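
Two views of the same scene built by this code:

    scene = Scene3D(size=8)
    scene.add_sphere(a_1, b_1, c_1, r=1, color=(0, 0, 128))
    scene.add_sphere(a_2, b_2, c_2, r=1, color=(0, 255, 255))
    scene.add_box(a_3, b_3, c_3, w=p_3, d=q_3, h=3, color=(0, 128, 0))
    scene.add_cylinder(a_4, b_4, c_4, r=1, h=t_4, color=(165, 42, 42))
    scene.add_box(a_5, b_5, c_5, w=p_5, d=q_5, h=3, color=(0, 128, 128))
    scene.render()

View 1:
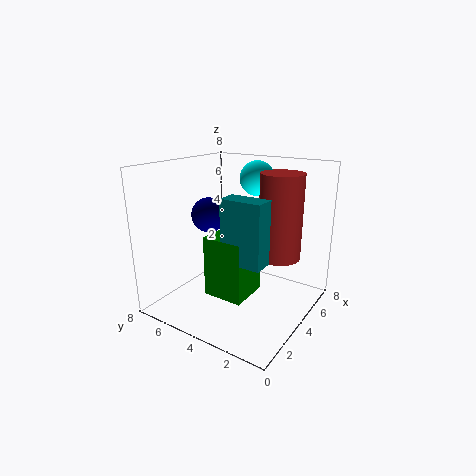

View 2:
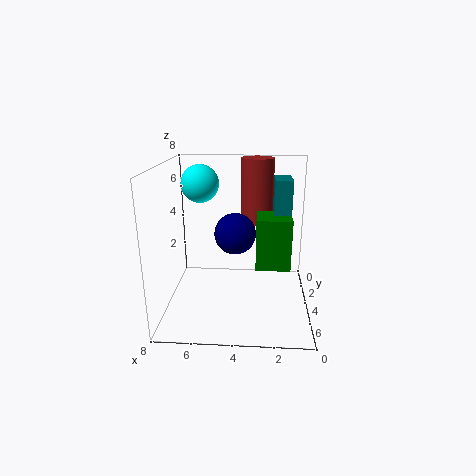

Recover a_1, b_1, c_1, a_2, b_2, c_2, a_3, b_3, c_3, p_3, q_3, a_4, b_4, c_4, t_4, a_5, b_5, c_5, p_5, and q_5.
a_1 = 4
b_1 = 6
c_1 = 5
a_2 = 6
b_2 = 4
c_2 = 7
a_3 = 1
b_3 = 2
c_3 = 2
p_3 = 2
q_3 = 2
a_4 = 3
b_4 = 1
c_4 = 4
t_4 = 4
a_5 = 1
b_5 = 1
c_5 = 4
p_5 = 1
q_5 = 2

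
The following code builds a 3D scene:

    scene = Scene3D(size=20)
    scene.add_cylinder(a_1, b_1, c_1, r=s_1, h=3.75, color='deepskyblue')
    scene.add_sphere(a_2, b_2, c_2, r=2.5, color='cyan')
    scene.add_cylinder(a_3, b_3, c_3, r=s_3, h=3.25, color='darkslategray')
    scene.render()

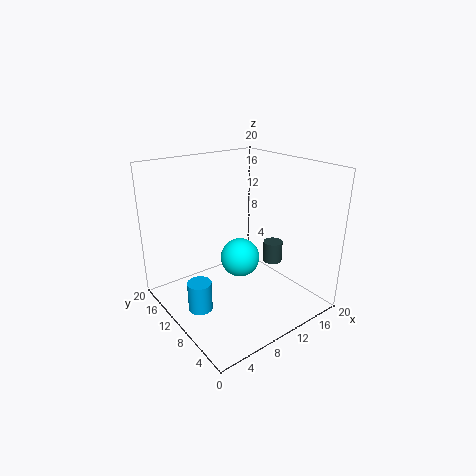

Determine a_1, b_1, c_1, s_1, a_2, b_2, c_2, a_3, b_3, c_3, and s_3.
a_1 = 2
b_1 = 7.25
c_1 = 3.5
s_1 = 1.5
a_2 = 8.25
b_2 = 7.25
c_2 = 8.75
a_3 = 17.5
b_3 = 10.75
c_3 = 3.75
s_3 = 1.5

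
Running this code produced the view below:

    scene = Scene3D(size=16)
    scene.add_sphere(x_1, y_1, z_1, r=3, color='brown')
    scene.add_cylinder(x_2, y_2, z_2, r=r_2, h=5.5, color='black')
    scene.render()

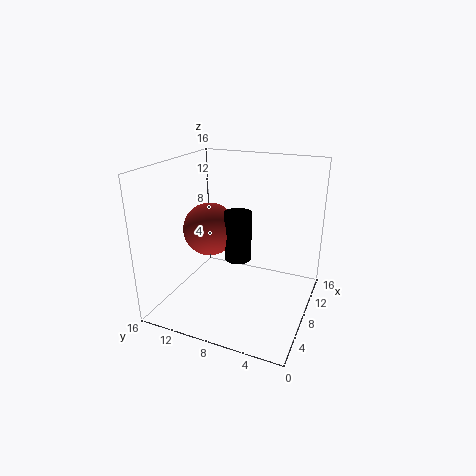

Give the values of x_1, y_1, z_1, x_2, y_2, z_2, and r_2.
x_1 = 8; y_1 = 11.5; z_1 = 8.5; x_2 = 8; y_2 = 8; z_2 = 5.5; r_2 = 1.5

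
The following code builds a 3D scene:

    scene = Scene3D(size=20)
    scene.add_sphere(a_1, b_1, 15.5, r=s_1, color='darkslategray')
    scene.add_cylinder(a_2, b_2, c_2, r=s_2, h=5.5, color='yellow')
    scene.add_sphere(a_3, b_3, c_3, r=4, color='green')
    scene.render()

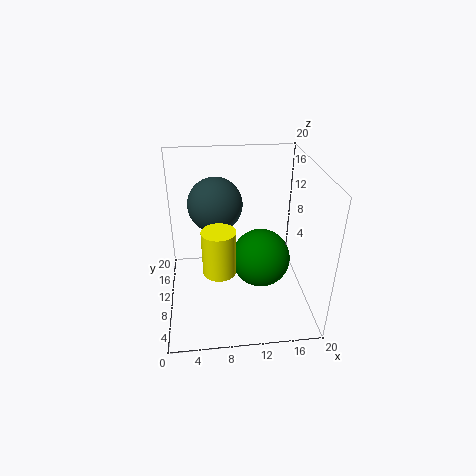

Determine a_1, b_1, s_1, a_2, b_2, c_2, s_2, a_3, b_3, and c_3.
a_1 = 7, b_1 = 9.5, s_1 = 3.5, a_2 = 7, b_2 = 3.5, c_2 = 9.5, s_2 = 2, a_3 = 13, b_3 = 8.5, c_3 = 7.5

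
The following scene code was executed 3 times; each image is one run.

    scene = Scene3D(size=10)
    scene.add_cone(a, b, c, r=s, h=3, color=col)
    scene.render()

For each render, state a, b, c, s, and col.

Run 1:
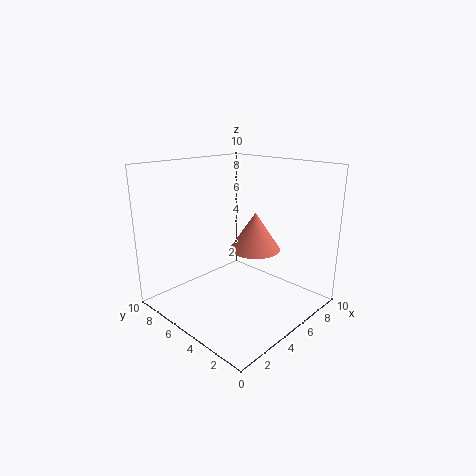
a = 8
b = 6
c = 3
s = 2
col = 'salmon'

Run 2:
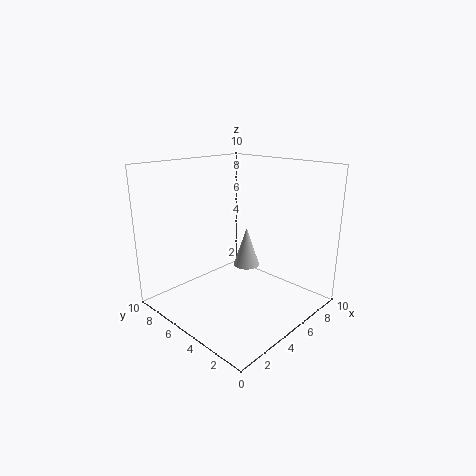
a = 7
b = 6
c = 2
s = 1
col = 'lightgray'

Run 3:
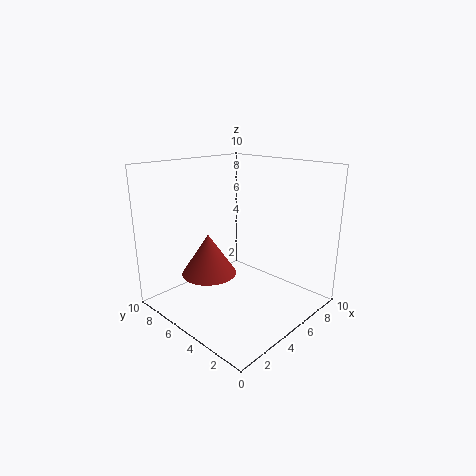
a = 4
b = 7
c = 2
s = 2
col = 'brown'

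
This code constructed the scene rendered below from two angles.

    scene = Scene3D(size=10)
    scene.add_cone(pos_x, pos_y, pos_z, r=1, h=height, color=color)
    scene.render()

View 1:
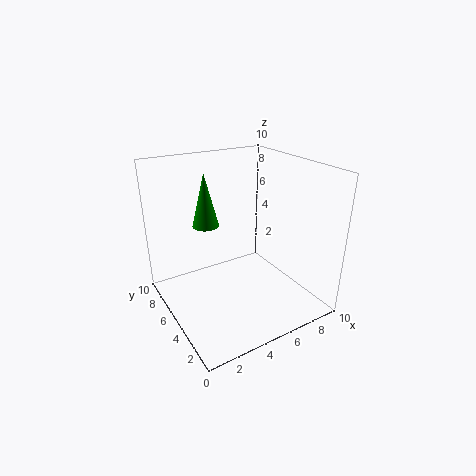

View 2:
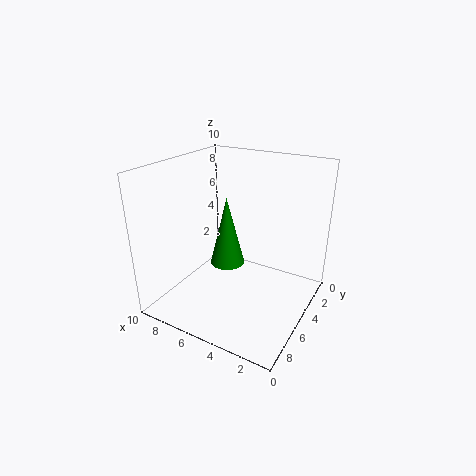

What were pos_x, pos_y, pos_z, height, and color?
pos_x = 4, pos_y = 8, pos_z = 5, height = 4, color = 'green'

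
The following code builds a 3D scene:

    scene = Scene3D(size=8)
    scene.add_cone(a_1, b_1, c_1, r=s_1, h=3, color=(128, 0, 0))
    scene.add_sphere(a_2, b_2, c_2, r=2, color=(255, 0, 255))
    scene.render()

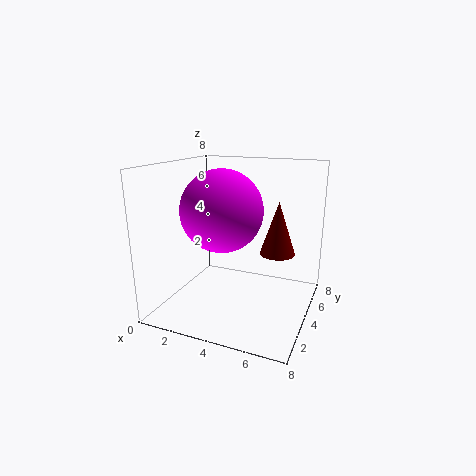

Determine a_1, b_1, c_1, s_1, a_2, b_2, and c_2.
a_1 = 6
b_1 = 5
c_1 = 3
s_1 = 1
a_2 = 4
b_2 = 2
c_2 = 6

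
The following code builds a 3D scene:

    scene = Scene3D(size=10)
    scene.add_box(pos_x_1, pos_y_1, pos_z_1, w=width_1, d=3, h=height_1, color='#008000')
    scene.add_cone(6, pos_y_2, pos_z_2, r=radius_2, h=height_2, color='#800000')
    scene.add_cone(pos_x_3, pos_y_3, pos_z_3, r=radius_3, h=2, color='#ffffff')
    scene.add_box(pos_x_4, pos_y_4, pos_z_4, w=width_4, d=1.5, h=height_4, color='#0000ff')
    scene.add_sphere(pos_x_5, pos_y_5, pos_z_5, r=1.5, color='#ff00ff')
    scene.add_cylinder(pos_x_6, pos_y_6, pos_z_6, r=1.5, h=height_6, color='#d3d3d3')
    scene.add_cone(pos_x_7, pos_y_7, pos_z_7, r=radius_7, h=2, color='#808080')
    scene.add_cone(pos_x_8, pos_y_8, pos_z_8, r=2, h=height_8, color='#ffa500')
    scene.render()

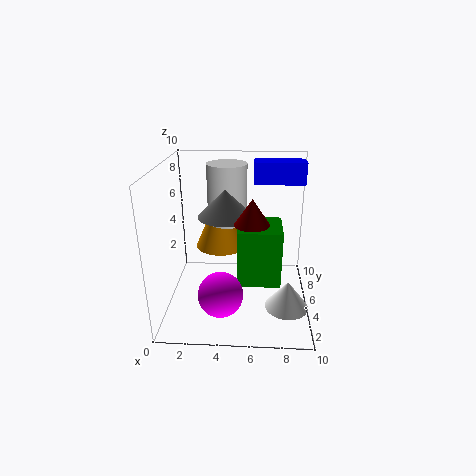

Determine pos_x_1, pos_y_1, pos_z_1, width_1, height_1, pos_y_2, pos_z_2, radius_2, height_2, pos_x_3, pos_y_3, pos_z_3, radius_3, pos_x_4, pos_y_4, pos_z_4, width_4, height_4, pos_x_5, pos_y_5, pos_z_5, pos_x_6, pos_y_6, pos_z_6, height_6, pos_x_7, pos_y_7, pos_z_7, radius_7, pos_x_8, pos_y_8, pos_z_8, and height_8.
pos_x_1 = 5; pos_y_1 = 3.5; pos_z_1 = 2; width_1 = 3; height_1 = 4; pos_y_2 = 1.5; pos_z_2 = 7.5; radius_2 = 1; height_2 = 1.5; pos_x_3 = 8.5; pos_y_3 = 3.5; pos_z_3 = 0.5; radius_3 = 1.5; pos_x_4 = 6; pos_y_4 = 6; pos_z_4 = 8.5; width_4 = 3.5; height_4 = 1.5; pos_x_5 = 4; pos_y_5 = 2.5; pos_z_5 = 2; pos_x_6 = 4; pos_y_6 = 8; pos_z_6 = 5; height_6 = 4.5; pos_x_7 = 4; pos_y_7 = 6.5; pos_z_7 = 6; radius_7 = 2; pos_x_8 = 3.5; pos_y_8 = 8; pos_z_8 = 3; height_8 = 4.5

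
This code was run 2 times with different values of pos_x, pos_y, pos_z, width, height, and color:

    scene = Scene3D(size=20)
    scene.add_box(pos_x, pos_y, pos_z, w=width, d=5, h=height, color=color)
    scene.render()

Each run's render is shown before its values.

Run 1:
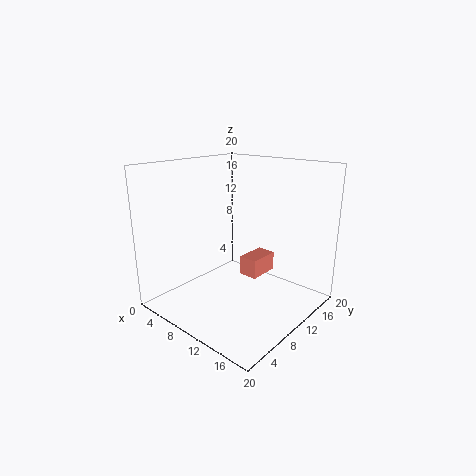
pos_x = 7, pos_y = 14, pos_z = 2, width = 3, height = 3, color = 'salmon'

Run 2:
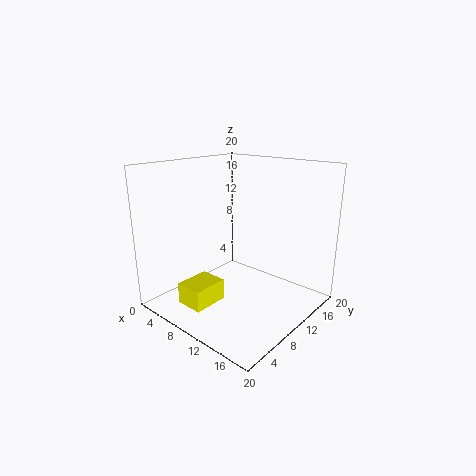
pos_x = 5, pos_y = 3, pos_z = 1, width = 4, height = 3, color = 'yellow'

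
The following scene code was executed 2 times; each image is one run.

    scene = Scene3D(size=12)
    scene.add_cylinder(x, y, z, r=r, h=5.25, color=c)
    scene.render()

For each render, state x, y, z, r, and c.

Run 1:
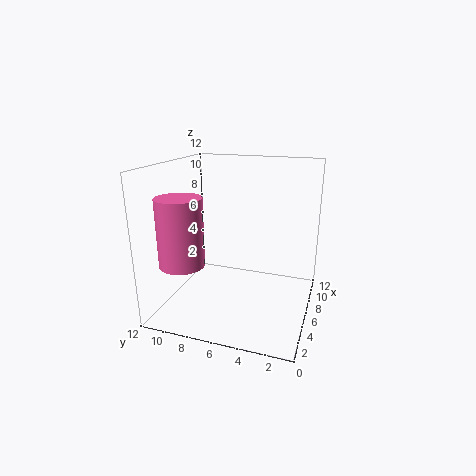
x = 2.25; y = 9.25; z = 4.75; r = 1.75; c = 'hotpink'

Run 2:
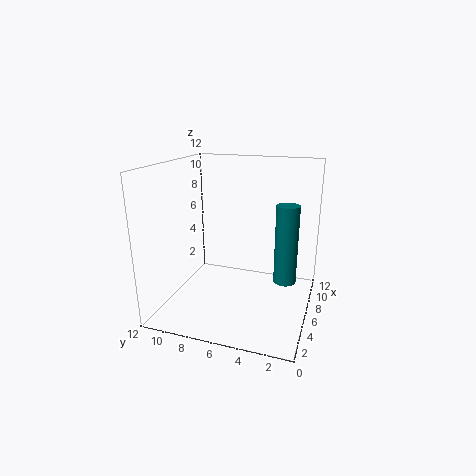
x = 1.75; y = 1.25; z = 5; r = 0.75; c = 'teal'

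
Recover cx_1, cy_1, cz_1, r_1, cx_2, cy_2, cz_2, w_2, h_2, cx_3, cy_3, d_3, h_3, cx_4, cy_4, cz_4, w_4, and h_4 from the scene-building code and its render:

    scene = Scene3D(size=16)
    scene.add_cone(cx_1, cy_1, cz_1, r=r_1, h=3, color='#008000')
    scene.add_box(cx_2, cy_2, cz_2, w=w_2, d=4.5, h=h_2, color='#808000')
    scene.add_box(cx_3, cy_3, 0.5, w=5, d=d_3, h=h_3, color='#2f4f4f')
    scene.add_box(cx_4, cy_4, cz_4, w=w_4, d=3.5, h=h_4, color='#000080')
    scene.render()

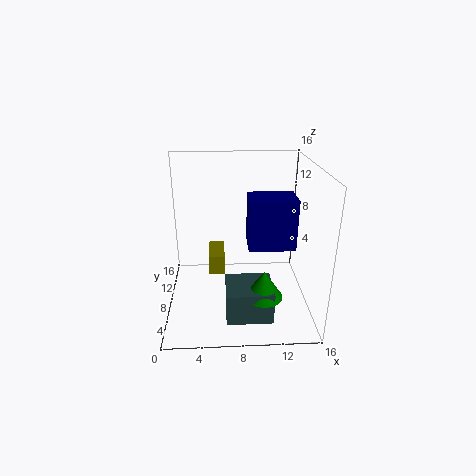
cx_1 = 10.5
cy_1 = 4
cz_1 = 3
r_1 = 2
cx_2 = 4.5
cy_2 = 11
cz_2 = 1.5
w_2 = 2
h_2 = 2.5
cx_3 = 6.5
cy_3 = 2.5
d_3 = 4.5
h_3 = 3.5
cx_4 = 9
cy_4 = 5.5
cz_4 = 7.5
w_4 = 5
h_4 = 5.5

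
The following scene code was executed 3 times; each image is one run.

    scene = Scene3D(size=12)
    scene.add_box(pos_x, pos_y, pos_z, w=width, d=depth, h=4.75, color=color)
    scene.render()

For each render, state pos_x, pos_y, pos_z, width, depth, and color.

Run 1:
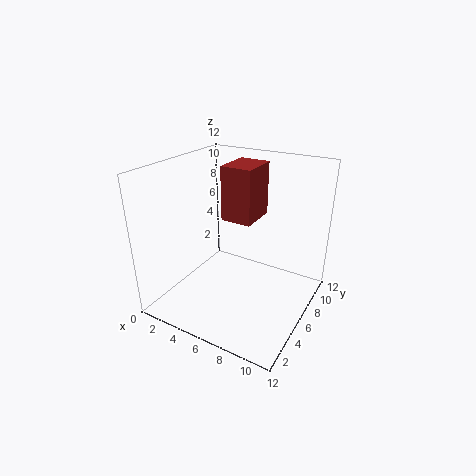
pos_x = 3.75, pos_y = 7, pos_z = 6.75, width = 2.75, depth = 3.5, color = 'brown'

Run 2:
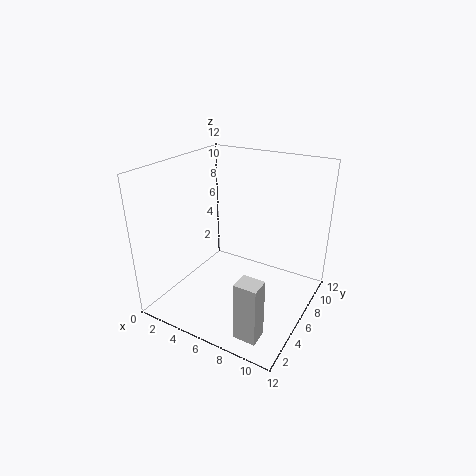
pos_x = 8.5, pos_y = 1, pos_z = 0.5, width = 1.75, depth = 1.5, color = 'lightgray'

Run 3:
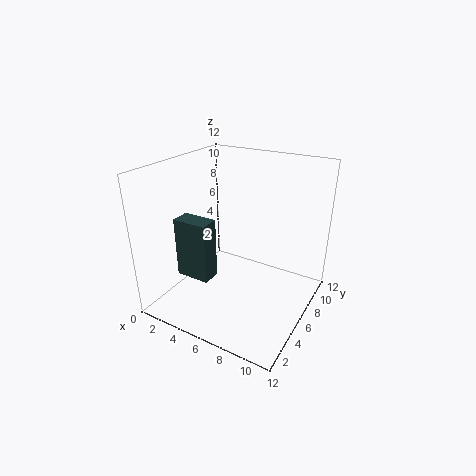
pos_x = 2.75, pos_y = 2, pos_z = 3.75, width = 2.75, depth = 1.5, color = 'darkslategray'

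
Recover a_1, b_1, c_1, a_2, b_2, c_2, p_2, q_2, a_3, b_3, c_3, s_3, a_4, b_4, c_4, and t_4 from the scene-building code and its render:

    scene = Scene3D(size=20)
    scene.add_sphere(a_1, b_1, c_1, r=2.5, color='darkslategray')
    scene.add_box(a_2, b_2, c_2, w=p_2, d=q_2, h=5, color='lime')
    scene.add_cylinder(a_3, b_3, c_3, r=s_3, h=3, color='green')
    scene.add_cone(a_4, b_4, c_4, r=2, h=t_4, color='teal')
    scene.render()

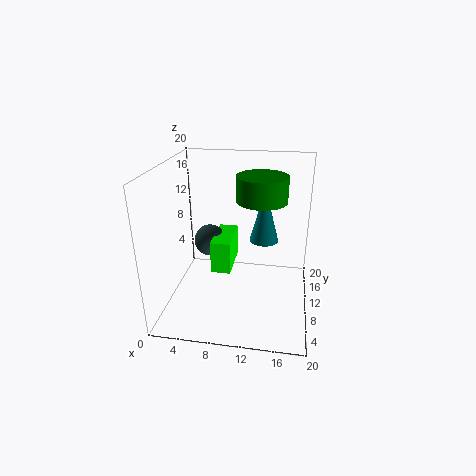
a_1 = 4.5; b_1 = 15.5; c_1 = 6.5; a_2 = 5.5; b_2 = 11.5; c_2 = 3; p_2 = 3; q_2 = 7; a_3 = 13.5; b_3 = 6; c_3 = 17; s_3 = 3; a_4 = 13.5; b_4 = 11; c_4 = 9.5; t_4 = 7.5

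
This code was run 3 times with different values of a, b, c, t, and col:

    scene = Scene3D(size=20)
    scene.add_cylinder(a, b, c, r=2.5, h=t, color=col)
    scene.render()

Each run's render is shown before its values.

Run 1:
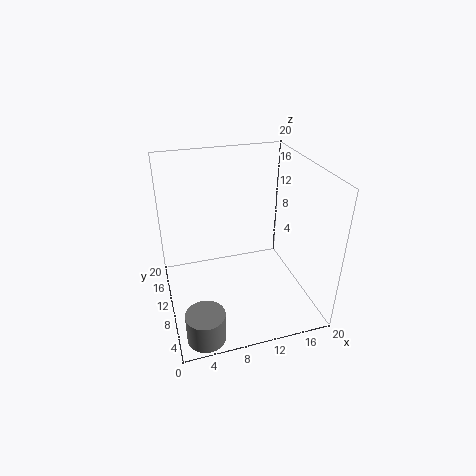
a = 3.5
b = 2.5
c = 0.5
t = 4
col = 'gray'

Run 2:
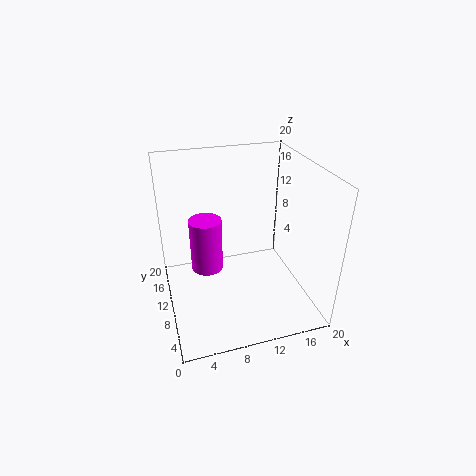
a = 6.5
b = 15.5
c = 2
t = 8.5
col = 'magenta'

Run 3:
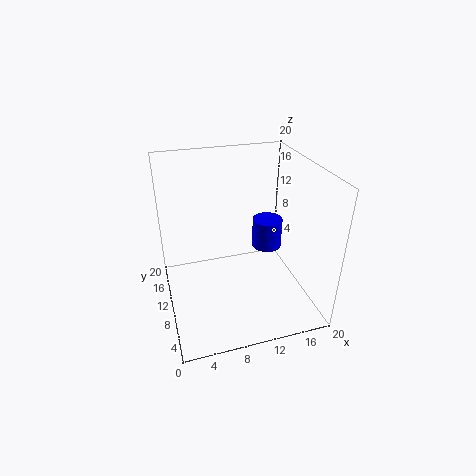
a = 17.5
b = 17.5
c = 3
t = 5
col = 'blue'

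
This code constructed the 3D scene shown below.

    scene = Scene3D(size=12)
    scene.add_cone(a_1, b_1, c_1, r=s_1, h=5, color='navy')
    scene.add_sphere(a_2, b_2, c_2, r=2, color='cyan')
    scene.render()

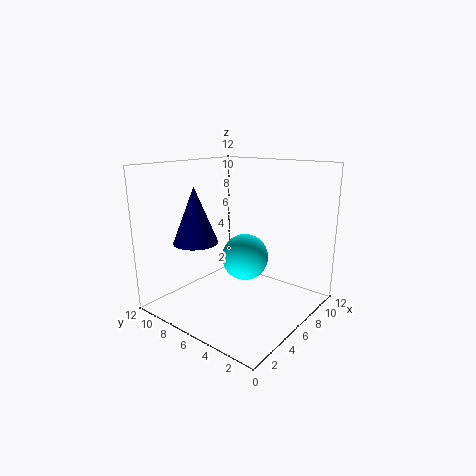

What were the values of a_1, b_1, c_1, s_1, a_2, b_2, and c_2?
a_1 = 5, b_1 = 10, c_1 = 5, s_1 = 2, a_2 = 7, b_2 = 6, c_2 = 4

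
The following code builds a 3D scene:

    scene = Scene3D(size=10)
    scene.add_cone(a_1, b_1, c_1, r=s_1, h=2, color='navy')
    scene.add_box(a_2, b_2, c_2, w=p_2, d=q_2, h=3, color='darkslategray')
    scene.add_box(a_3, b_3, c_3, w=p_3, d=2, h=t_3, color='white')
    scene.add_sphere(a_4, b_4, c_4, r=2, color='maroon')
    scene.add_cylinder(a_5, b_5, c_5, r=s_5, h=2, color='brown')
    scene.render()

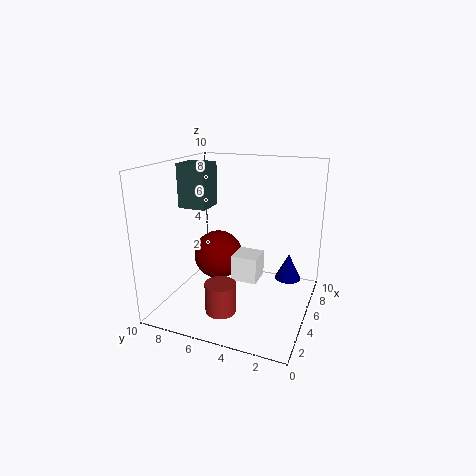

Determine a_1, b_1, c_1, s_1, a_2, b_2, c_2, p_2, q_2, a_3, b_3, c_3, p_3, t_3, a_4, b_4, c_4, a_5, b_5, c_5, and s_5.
a_1 = 8; b_1 = 2; c_1 = 1; s_1 = 1; a_2 = 4; b_2 = 7; c_2 = 7; p_2 = 2; q_2 = 2; a_3 = 6; b_3 = 4; c_3 = 1; p_3 = 2; t_3 = 2; a_4 = 8; b_4 = 8; c_4 = 2; a_5 = 2; b_5 = 5; c_5 = 1; s_5 = 1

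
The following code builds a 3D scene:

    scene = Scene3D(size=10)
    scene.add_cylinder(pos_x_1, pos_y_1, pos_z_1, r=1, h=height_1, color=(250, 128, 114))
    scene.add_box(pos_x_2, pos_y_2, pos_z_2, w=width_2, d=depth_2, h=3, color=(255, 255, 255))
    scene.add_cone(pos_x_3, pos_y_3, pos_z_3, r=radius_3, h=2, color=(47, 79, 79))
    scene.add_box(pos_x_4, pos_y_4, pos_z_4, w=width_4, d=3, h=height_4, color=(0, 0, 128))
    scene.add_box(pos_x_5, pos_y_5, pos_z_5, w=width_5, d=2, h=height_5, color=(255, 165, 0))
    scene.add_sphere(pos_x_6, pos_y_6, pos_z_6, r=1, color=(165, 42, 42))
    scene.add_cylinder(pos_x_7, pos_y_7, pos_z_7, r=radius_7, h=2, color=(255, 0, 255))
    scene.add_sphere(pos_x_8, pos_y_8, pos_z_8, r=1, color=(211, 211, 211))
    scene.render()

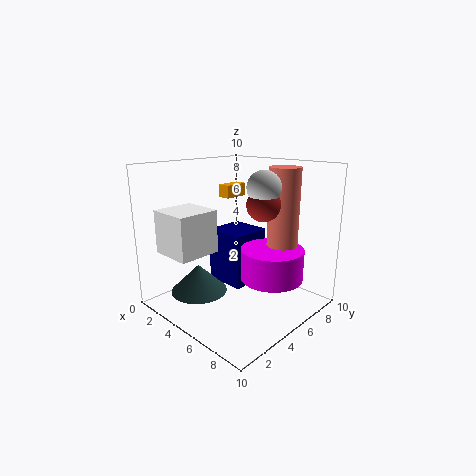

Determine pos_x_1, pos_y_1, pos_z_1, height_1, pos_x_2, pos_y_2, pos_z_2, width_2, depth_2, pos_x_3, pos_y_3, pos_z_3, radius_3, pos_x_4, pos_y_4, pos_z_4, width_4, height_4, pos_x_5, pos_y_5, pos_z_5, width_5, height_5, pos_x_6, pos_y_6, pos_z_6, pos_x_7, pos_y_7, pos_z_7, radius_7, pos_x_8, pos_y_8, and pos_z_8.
pos_x_1 = 8
pos_y_1 = 6
pos_z_1 = 5
height_1 = 5
pos_x_2 = 1
pos_y_2 = 1
pos_z_2 = 4
width_2 = 3
depth_2 = 3
pos_x_3 = 3
pos_y_3 = 3
pos_z_3 = 1
radius_3 = 2
pos_x_4 = 2
pos_y_4 = 5
pos_z_4 = 1
width_4 = 3
height_4 = 4
pos_x_5 = 1
pos_y_5 = 7
pos_z_5 = 7
width_5 = 1
height_5 = 1
pos_x_6 = 8
pos_y_6 = 4
pos_z_6 = 8
pos_x_7 = 8
pos_y_7 = 5
pos_z_7 = 3
radius_7 = 2
pos_x_8 = 8
pos_y_8 = 4
pos_z_8 = 9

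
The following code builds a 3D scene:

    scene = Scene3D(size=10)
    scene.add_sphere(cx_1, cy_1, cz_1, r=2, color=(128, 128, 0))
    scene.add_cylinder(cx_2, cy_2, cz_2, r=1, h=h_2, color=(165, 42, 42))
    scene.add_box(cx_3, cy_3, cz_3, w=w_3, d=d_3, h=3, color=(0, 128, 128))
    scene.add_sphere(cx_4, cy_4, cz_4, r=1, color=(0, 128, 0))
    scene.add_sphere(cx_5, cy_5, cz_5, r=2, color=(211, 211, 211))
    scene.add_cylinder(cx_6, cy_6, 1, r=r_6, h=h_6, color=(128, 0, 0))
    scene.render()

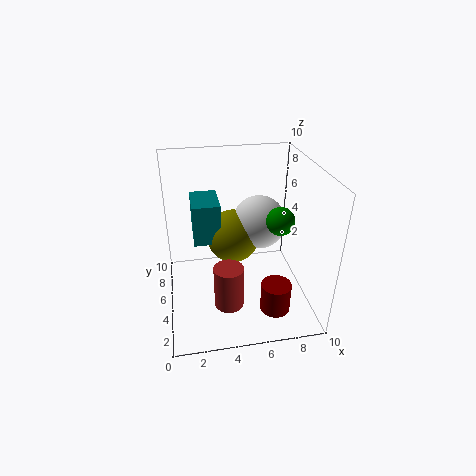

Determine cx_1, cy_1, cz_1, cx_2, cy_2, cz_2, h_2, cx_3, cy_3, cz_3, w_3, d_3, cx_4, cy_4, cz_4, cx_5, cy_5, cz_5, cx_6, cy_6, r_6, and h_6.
cx_1 = 5; cy_1 = 7; cz_1 = 4; cx_2 = 4; cy_2 = 3; cz_2 = 1; h_2 = 3; cx_3 = 2; cy_3 = 6; cz_3 = 4; w_3 = 2; d_3 = 3; cx_4 = 8; cy_4 = 5; cz_4 = 6; cx_5 = 7; cy_5 = 7; cz_5 = 5; cx_6 = 7; cy_6 = 2; r_6 = 1; h_6 = 2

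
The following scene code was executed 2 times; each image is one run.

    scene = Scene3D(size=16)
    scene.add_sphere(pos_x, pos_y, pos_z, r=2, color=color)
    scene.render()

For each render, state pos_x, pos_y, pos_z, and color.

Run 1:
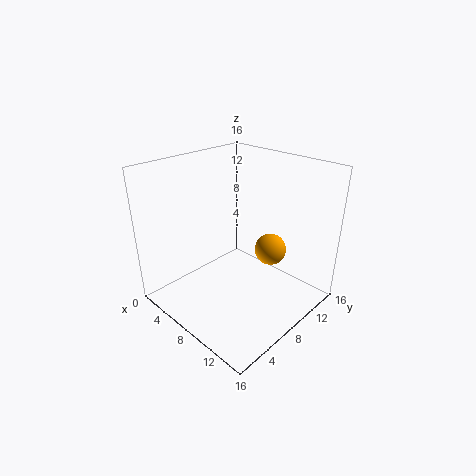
pos_x = 8, pos_y = 14, pos_z = 4, color = 'orange'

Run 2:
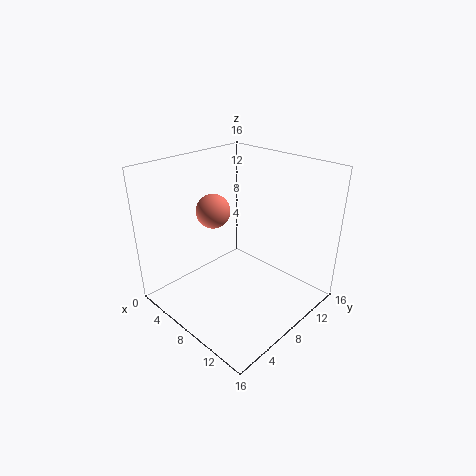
pos_x = 4, pos_y = 8, pos_z = 10, color = 'salmon'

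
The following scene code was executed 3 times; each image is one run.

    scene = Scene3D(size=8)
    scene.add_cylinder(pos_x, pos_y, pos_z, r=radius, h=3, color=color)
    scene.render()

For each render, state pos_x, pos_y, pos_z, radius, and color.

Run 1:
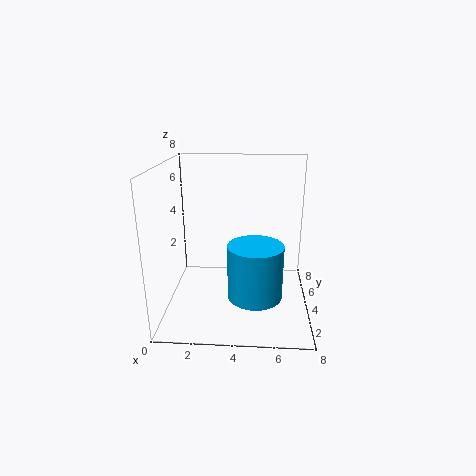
pos_x = 5
pos_y = 3
pos_z = 1
radius = 1.5
color = 'deepskyblue'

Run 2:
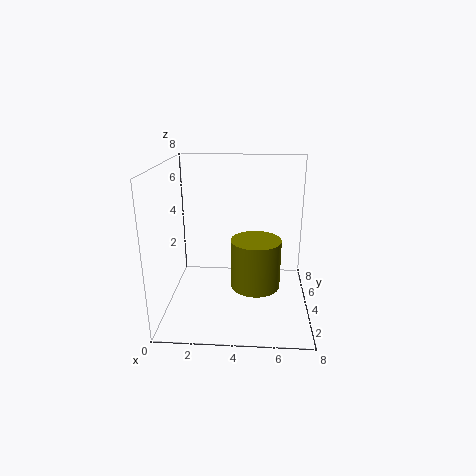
pos_x = 5
pos_y = 5
pos_z = 0.5
radius = 1.5
color = 'olive'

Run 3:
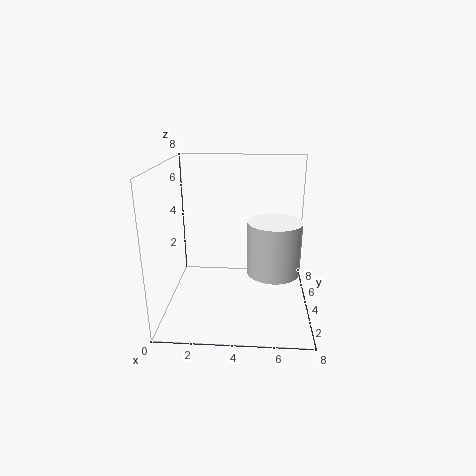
pos_x = 6
pos_y = 4
pos_z = 2
radius = 1.5
color = 'white'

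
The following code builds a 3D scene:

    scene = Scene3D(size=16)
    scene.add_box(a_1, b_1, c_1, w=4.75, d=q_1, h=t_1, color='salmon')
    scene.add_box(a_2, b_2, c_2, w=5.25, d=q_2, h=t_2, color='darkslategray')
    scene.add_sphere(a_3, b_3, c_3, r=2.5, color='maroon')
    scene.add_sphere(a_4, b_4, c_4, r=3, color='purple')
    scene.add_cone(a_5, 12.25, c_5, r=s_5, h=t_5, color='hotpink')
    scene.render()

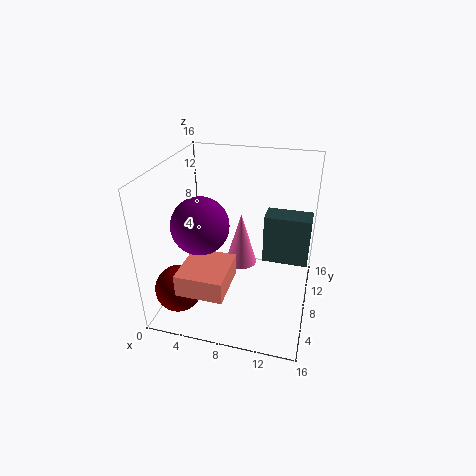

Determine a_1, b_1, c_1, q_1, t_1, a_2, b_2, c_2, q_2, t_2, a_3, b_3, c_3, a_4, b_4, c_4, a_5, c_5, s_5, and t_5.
a_1 = 3.75
b_1 = 0.25
c_1 = 5.25
q_1 = 5.25
t_1 = 2.25
a_2 = 10.5
b_2 = 9.75
c_2 = 4.25
q_2 = 2.75
t_2 = 5.75
a_3 = 2.75
b_3 = 3
c_3 = 3.75
a_4 = 4.75
b_4 = 5.25
c_4 = 10.5
a_5 = 7.25
c_5 = 2
s_5 = 2
t_5 = 6.75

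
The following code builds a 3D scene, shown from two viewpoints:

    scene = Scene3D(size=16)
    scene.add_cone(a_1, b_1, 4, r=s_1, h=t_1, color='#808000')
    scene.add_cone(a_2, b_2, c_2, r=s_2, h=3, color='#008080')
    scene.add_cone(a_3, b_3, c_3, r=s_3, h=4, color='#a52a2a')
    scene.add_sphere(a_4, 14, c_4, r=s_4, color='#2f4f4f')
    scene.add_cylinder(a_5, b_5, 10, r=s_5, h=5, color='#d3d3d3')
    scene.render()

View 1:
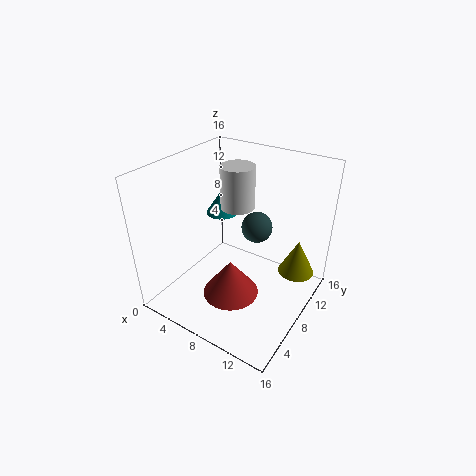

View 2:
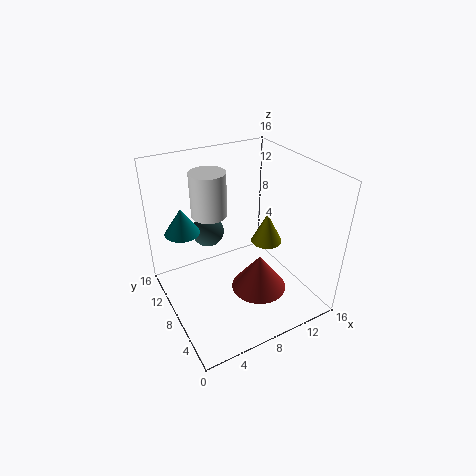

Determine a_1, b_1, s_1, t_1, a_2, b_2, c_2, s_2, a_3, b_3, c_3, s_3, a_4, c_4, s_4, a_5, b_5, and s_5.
a_1 = 14
b_1 = 11
s_1 = 2
t_1 = 4
a_2 = 3
b_2 = 12
c_2 = 8
s_2 = 2
a_3 = 9
b_3 = 5
c_3 = 3
s_3 = 3
a_4 = 7
c_4 = 6
s_4 = 2
a_5 = 6
b_5 = 11
s_5 = 2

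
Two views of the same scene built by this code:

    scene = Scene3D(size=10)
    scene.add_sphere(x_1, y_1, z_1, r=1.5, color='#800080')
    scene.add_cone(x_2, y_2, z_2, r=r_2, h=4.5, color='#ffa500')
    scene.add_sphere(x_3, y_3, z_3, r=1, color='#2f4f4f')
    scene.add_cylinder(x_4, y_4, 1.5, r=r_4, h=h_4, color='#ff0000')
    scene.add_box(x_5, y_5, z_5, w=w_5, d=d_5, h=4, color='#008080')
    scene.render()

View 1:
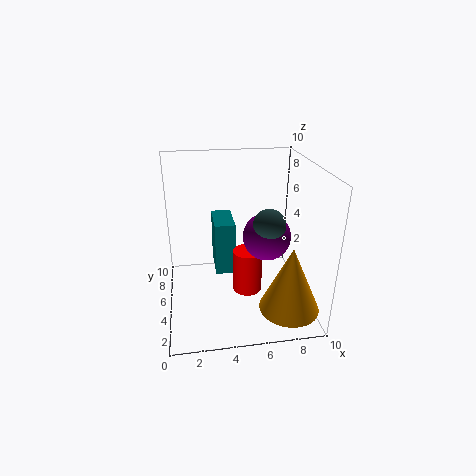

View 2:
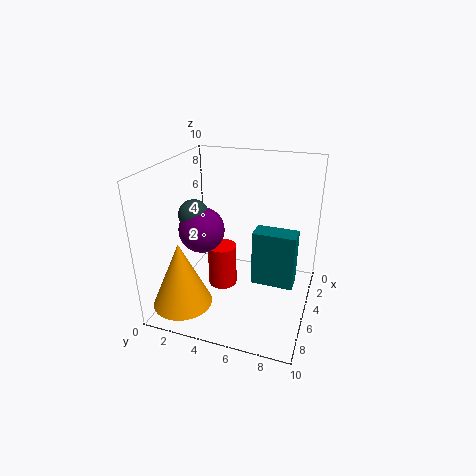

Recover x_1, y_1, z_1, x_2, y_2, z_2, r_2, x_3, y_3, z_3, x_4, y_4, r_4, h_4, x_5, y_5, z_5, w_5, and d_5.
x_1 = 6.5, y_1 = 3, z_1 = 6, x_2 = 8, y_2 = 2, z_2 = 1, r_2 = 2, x_3 = 6.5, y_3 = 2.5, z_3 = 7, x_4 = 5.5, y_4 = 4, r_4 = 1, h_4 = 3, x_5 = 3.5, y_5 = 6, z_5 = 1.5, w_5 = 1.5, d_5 = 3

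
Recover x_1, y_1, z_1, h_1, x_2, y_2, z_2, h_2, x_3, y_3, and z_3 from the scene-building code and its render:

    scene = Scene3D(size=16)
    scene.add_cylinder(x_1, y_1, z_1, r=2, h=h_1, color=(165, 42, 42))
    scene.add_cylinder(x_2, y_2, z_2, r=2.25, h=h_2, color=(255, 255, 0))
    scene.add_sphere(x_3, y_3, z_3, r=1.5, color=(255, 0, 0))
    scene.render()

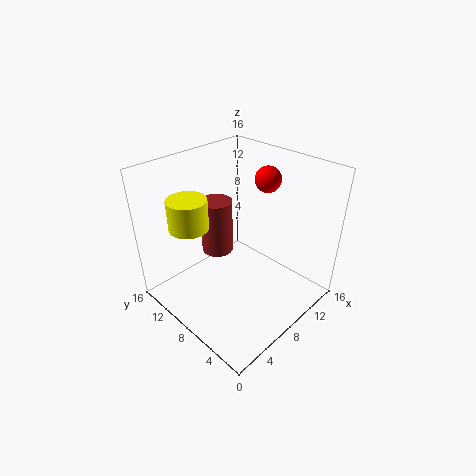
x_1 = 9.75; y_1 = 13.5; z_1 = 3; h_1 = 7; x_2 = 4.75; y_2 = 12.5; z_2 = 8.75; h_2 = 3.5; x_3 = 12.75; y_3 = 8; z_3 = 13.5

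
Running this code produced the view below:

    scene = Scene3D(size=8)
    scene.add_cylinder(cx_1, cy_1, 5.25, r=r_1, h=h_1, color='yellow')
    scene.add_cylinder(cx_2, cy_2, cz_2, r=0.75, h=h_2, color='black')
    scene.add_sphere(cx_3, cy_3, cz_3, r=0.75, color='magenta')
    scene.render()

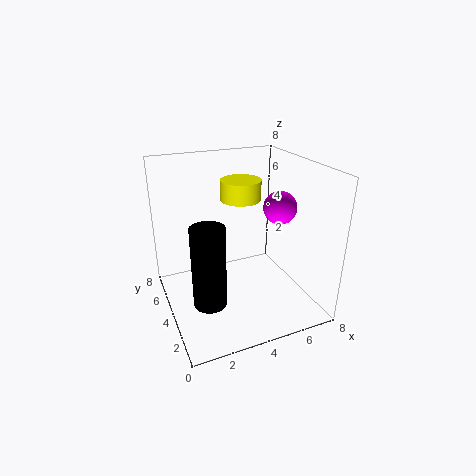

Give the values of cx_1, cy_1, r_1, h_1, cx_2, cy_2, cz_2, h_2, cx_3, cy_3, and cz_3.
cx_1 = 5.25; cy_1 = 6.5; r_1 = 1.25; h_1 = 1.25; cx_2 = 1.25; cy_2 = 0.75; cz_2 = 2.75; h_2 = 3.75; cx_3 = 4.75; cy_3 = 1; cz_3 = 6.75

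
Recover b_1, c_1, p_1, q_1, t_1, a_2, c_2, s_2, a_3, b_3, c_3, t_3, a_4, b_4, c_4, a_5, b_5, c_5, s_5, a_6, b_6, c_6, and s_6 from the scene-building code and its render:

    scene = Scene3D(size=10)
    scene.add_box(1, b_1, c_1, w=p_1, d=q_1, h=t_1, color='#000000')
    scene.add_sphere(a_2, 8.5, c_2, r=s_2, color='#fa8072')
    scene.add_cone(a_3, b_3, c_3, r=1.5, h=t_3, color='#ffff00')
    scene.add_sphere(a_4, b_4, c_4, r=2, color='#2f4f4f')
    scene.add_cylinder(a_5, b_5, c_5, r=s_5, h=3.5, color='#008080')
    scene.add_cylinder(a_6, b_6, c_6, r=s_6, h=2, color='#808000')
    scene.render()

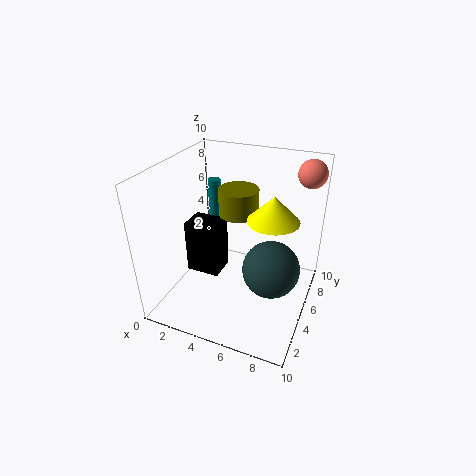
b_1 = 4.5
c_1 = 1.5
p_1 = 2.5
q_1 = 2
t_1 = 4
a_2 = 9
c_2 = 9
s_2 = 1
a_3 = 8
b_3 = 3
c_3 = 8
t_3 = 1.5
a_4 = 7.5
b_4 = 5
c_4 = 3
a_5 = 1.5
b_5 = 8.5
c_5 = 4
s_5 = 0.5
a_6 = 4
b_6 = 7.5
c_6 = 5.5
s_6 = 1.5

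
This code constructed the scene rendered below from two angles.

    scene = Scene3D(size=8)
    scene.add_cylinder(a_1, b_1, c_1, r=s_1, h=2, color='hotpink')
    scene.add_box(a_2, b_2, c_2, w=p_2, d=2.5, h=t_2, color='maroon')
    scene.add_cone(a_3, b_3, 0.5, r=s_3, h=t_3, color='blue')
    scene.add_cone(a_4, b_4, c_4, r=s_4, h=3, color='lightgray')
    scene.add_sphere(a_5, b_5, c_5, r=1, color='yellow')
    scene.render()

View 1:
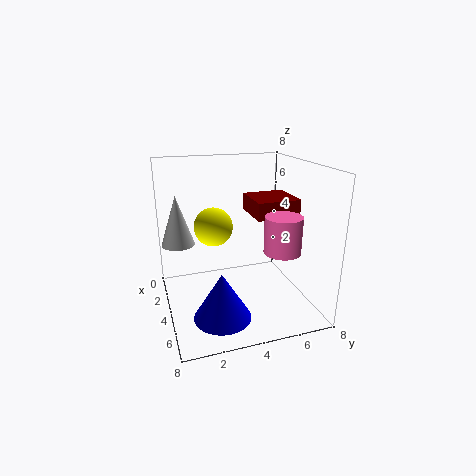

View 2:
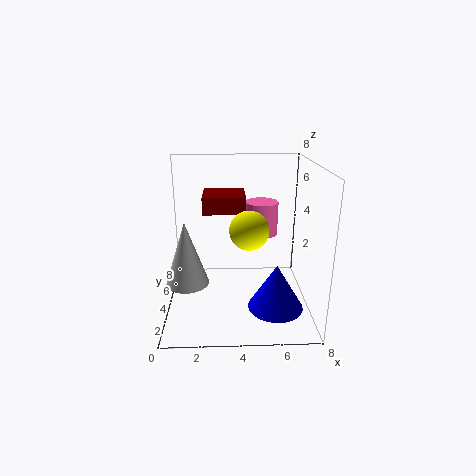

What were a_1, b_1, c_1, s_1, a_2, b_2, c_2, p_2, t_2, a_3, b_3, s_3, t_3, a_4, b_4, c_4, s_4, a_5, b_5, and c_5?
a_1 = 5.5; b_1 = 6; c_1 = 3.5; s_1 = 1; a_2 = 2; b_2 = 5; c_2 = 5; p_2 = 2.5; t_2 = 1; a_3 = 6; b_3 = 2.5; s_3 = 1.5; t_3 = 2.5; a_4 = 1.5; b_4 = 1; c_4 = 3; s_4 = 1; a_5 = 4.5; b_5 = 2.5; c_5 = 5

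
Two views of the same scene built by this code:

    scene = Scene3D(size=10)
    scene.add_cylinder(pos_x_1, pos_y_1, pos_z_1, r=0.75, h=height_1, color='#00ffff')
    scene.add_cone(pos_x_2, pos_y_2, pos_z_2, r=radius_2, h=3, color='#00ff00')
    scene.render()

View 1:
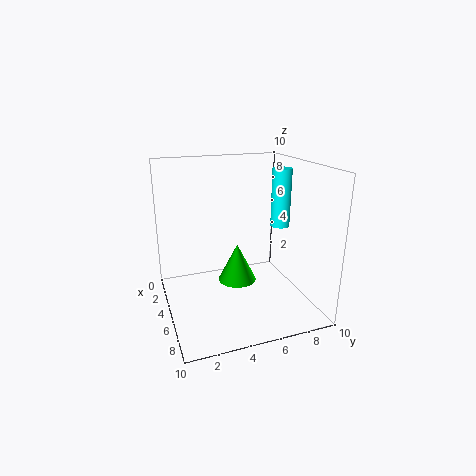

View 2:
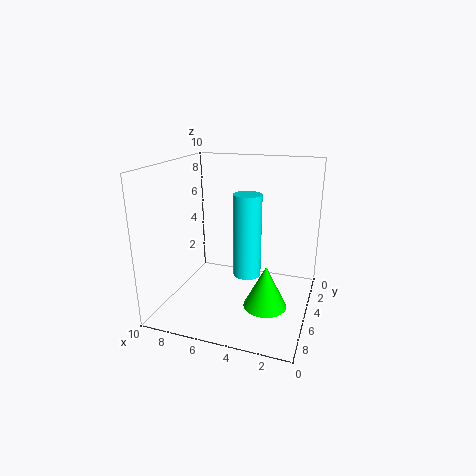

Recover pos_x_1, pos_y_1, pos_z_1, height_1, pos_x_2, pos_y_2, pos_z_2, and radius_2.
pos_x_1 = 3
pos_y_1 = 9.25
pos_z_1 = 4.75
height_1 = 4.5
pos_x_2 = 2.75
pos_y_2 = 5.75
pos_z_2 = 0.5
radius_2 = 1.5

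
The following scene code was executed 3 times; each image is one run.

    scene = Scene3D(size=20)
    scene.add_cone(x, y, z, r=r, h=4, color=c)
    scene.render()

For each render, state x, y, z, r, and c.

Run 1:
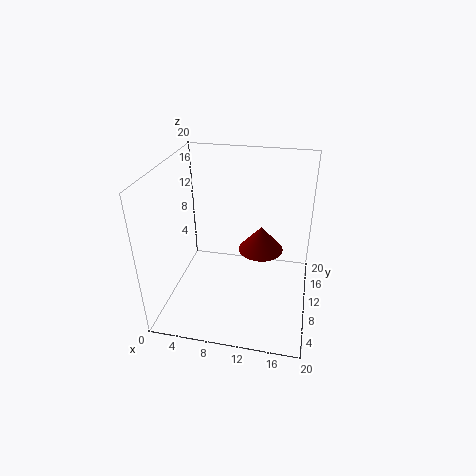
x = 12.5; y = 15.5; z = 5; r = 3.5; c = 'maroon'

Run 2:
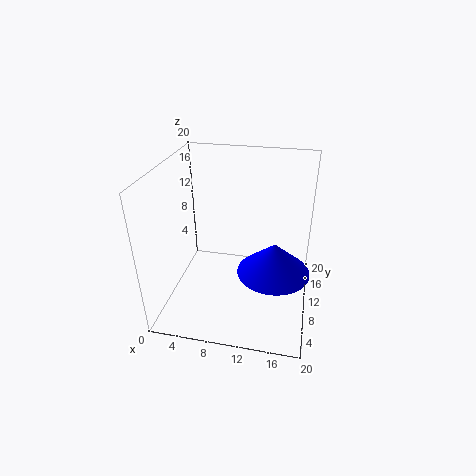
x = 15.5; y = 5.5; z = 8.5; r = 4.5; c = 'blue'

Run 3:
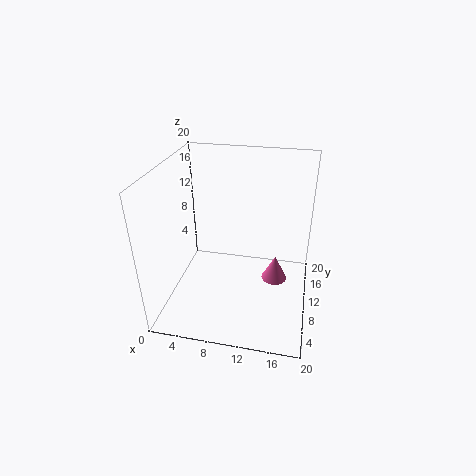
x = 15; y = 14.5; z = 0.5; r = 2; c = 'hotpink'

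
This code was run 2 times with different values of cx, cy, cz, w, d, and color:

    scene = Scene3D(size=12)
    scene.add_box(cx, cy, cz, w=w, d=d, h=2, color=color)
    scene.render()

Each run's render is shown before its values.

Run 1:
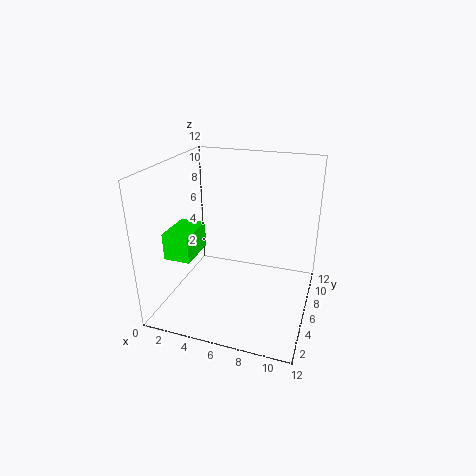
cx = 2
cy = 1
cz = 6
w = 2
d = 3
color = 'lime'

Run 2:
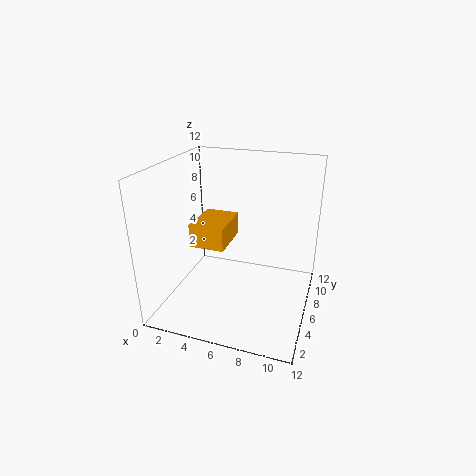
cx = 2
cy = 5
cz = 5
w = 3
d = 4
color = 'orange'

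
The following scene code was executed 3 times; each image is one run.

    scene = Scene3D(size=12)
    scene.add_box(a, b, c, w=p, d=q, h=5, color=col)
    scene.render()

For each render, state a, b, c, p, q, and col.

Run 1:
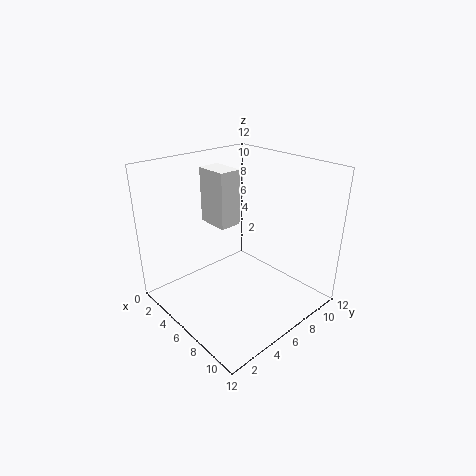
a = 1
b = 6
c = 6
p = 3
q = 2
col = 'white'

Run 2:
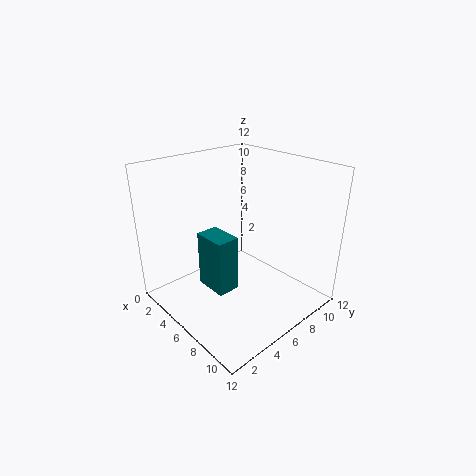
a = 3
b = 4
c = 1
p = 3
q = 2
col = 'teal'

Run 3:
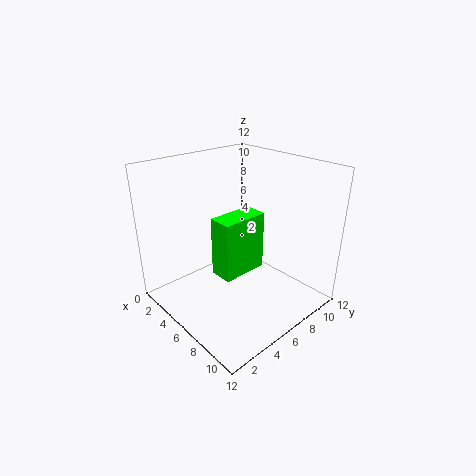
a = 5
b = 4
c = 3
p = 2
q = 4
col = 'lime'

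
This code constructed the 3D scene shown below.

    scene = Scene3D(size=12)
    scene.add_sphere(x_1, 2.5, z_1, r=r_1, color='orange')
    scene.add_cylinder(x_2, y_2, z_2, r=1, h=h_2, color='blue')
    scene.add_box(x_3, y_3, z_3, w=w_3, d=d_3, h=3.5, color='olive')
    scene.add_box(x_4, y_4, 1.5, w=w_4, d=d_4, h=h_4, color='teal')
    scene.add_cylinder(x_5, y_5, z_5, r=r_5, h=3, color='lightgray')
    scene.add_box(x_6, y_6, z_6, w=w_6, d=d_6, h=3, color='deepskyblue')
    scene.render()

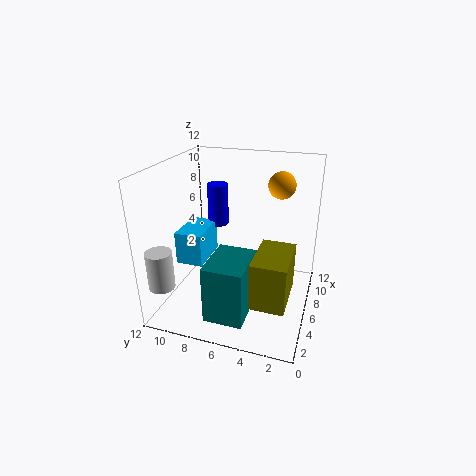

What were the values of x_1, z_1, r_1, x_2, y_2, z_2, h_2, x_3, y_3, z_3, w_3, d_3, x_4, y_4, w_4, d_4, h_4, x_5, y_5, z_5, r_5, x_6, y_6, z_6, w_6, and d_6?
x_1 = 5.5
z_1 = 11
r_1 = 1
x_2 = 10.5
y_2 = 9.5
z_2 = 5
h_2 = 4
x_3 = 0.5
y_3 = 1
z_3 = 3.5
w_3 = 4
d_3 = 2.5
x_4 = 0.5
y_4 = 4
w_4 = 4
d_4 = 3
h_4 = 4.5
x_5 = 1
y_5 = 10.5
z_5 = 3.5
r_5 = 1
x_6 = 6
y_6 = 9.5
z_6 = 2.5
w_6 = 4
d_6 = 2.5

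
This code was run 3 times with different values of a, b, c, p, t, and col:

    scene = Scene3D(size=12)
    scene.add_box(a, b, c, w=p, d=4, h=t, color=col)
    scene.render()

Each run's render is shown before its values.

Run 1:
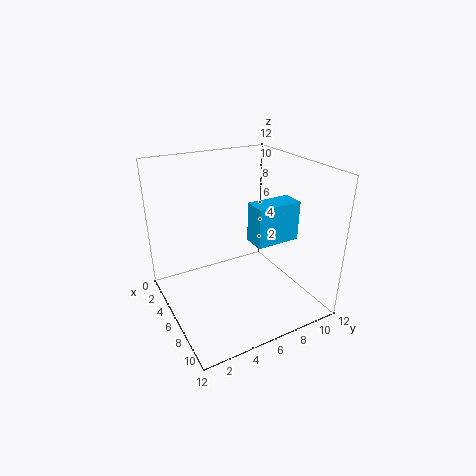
a = 5; b = 7.5; c = 5; p = 2; t = 3.5; col = 'deepskyblue'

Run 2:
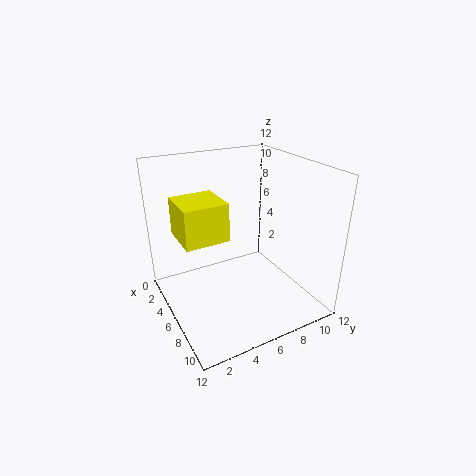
a = 0.5; b = 2; c = 5; p = 4; t = 3.5; col = 'yellow'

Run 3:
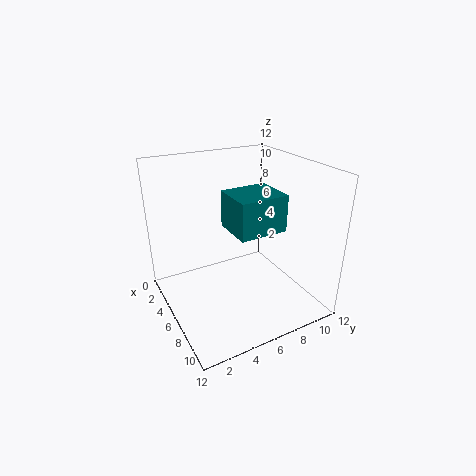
a = 5; b = 5; c = 7; p = 3.5; t = 3; col = 'teal'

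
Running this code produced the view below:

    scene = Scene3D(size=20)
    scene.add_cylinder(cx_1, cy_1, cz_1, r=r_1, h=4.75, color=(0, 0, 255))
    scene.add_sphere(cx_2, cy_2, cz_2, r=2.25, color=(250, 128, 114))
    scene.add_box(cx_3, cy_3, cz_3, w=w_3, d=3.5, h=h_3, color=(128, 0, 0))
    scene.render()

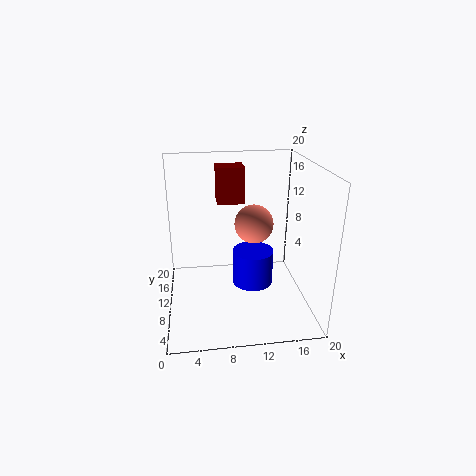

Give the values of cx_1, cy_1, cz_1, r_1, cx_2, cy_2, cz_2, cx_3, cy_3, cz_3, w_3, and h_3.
cx_1 = 11.75, cy_1 = 8, cz_1 = 4.25, r_1 = 2.75, cx_2 = 11, cy_2 = 4, cz_2 = 14.5, cx_3 = 7.5, cy_3 = 13.25, cz_3 = 13.75, w_3 = 4, h_3 = 5.25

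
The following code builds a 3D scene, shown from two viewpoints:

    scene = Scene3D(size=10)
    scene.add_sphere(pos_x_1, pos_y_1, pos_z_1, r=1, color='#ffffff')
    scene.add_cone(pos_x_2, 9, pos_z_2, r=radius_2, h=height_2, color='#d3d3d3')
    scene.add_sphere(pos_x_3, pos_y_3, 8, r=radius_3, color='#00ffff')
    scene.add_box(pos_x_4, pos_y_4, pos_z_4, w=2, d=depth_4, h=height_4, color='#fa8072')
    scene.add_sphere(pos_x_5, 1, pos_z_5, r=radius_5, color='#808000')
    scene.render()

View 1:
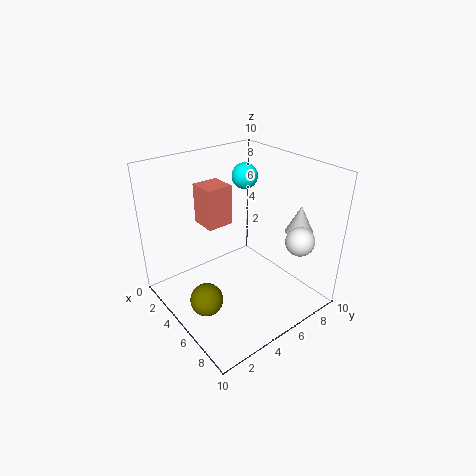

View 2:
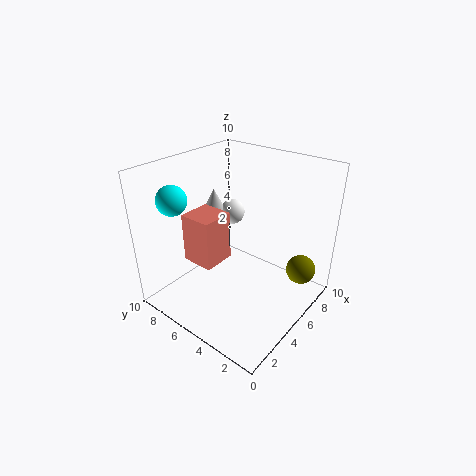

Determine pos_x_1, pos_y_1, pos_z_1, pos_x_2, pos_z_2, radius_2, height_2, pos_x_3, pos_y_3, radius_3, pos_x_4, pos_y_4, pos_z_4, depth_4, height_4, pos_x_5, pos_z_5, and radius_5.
pos_x_1 = 8, pos_y_1 = 8, pos_z_1 = 5, pos_x_2 = 7, pos_z_2 = 5, radius_2 = 1, height_2 = 2, pos_x_3 = 2, pos_y_3 = 8, radius_3 = 1, pos_x_4 = 1, pos_y_4 = 4, pos_z_4 = 5, depth_4 = 2, height_4 = 3, pos_x_5 = 7, pos_z_5 = 3, radius_5 = 1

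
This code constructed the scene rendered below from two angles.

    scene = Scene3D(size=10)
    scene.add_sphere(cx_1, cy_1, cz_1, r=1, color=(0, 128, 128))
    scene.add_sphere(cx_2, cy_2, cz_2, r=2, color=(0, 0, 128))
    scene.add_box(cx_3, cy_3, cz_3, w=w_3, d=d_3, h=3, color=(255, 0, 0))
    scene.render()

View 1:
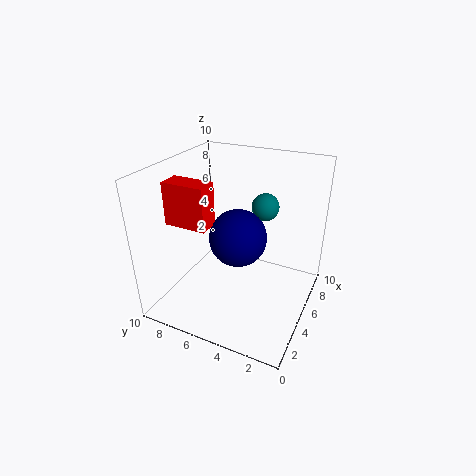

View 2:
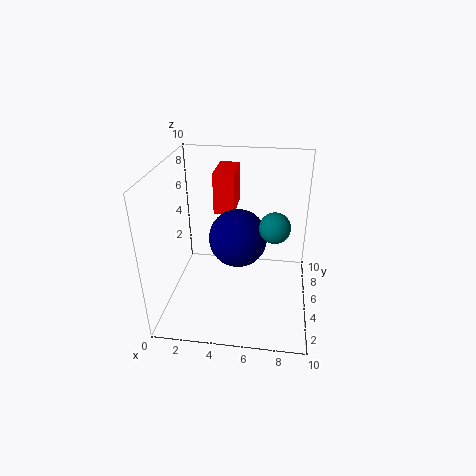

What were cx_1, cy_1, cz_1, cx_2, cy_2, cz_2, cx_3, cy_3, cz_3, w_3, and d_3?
cx_1 = 7.5; cy_1 = 4; cz_1 = 6.5; cx_2 = 5; cy_2 = 5; cz_2 = 5; cx_3 = 3; cy_3 = 6.5; cz_3 = 6; w_3 = 1.5; d_3 = 3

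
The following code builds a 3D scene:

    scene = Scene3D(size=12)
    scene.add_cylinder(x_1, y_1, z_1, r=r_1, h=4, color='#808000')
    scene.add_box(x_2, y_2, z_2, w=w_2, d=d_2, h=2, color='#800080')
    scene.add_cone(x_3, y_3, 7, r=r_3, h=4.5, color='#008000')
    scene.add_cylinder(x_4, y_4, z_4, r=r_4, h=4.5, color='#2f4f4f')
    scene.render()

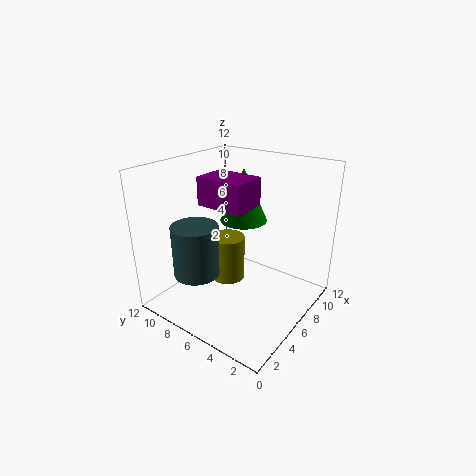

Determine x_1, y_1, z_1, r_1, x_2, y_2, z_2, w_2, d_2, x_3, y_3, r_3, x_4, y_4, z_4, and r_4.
x_1 = 6.5; y_1 = 7.5; z_1 = 1.5; r_1 = 1.5; x_2 = 2; y_2 = 3; z_2 = 10; w_2 = 2.5; d_2 = 3.5; x_3 = 7.5; y_3 = 6.5; r_3 = 2; x_4 = 4; y_4 = 9; z_4 = 2.5; r_4 = 2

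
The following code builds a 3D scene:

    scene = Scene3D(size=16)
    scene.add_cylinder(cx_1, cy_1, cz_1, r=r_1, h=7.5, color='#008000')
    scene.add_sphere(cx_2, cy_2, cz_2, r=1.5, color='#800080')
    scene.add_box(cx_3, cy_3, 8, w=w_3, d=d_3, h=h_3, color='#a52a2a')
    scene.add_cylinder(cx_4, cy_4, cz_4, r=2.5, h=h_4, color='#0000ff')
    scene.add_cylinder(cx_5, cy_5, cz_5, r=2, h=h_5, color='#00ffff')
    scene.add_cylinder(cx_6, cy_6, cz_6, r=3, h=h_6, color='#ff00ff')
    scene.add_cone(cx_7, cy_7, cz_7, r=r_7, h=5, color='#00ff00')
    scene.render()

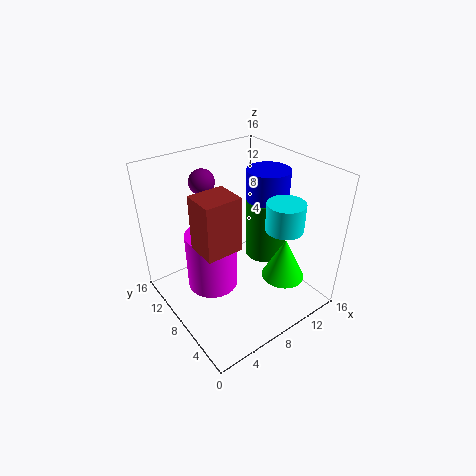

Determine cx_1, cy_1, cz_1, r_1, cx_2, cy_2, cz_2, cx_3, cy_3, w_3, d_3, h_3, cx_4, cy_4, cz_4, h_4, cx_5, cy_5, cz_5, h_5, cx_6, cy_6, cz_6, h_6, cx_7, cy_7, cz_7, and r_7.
cx_1 = 13.5, cy_1 = 9.5, cz_1 = 3, r_1 = 2.5, cx_2 = 7, cy_2 = 13.5, cz_2 = 13, cx_3 = 3, cy_3 = 6, w_3 = 4, d_3 = 3.5, h_3 = 6, cx_4 = 13, cy_4 = 9, cz_4 = 11, h_4 = 3.5, cx_5 = 11, cy_5 = 4, cz_5 = 10, h_5 = 3, cx_6 = 6, cy_6 = 10.5, cz_6 = 1, h_6 = 7, cx_7 = 12.5, cy_7 = 5, cz_7 = 2.5, r_7 = 2.5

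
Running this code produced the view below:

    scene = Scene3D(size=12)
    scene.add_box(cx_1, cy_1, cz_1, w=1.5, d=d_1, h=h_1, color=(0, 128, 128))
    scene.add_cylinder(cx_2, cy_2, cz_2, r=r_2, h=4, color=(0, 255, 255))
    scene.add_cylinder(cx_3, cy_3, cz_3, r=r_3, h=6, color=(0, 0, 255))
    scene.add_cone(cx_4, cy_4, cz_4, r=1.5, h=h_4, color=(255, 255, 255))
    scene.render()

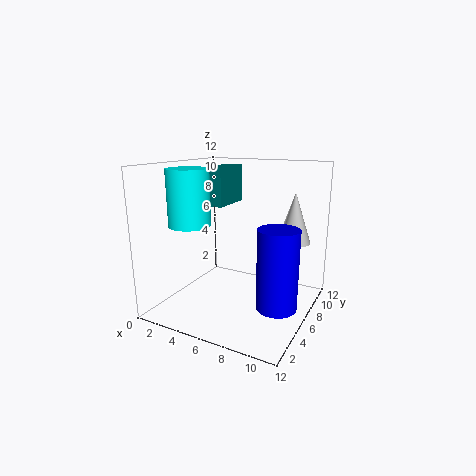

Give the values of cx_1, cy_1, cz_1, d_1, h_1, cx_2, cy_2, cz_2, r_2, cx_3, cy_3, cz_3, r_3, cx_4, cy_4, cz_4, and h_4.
cx_1 = 2, cy_1 = 7.5, cz_1 = 8, d_1 = 4, h_1 = 3.5, cx_2 = 4.5, cy_2 = 1.5, cz_2 = 8, r_2 = 1.5, cx_3 = 10.5, cy_3 = 3.5, cz_3 = 2, r_3 = 1.5, cx_4 = 9.5, cy_4 = 10, cz_4 = 5, h_4 = 4.5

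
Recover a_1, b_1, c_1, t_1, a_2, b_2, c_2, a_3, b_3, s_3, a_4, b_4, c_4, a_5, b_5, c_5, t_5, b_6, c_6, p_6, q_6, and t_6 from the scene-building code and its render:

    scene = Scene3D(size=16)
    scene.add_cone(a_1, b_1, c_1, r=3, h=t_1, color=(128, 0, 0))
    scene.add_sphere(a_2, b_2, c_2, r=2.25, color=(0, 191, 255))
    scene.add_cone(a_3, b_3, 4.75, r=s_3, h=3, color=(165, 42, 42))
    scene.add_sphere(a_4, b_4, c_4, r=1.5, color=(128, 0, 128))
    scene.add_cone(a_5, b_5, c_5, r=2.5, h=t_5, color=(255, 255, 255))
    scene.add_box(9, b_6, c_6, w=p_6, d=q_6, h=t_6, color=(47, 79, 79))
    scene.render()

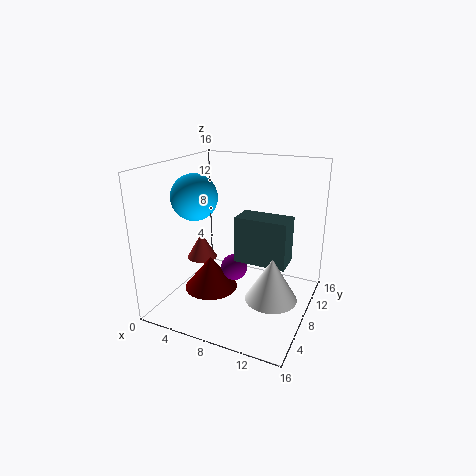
a_1 = 5.25, b_1 = 6.5, c_1 = 2, t_1 = 3.75, a_2 = 5.5, b_2 = 3.5, c_2 = 13.5, a_3 = 3.25, b_3 = 8, s_3 = 1.75, a_4 = 7.5, b_4 = 8, c_4 = 4.25, a_5 = 13.5, b_5 = 3.75, c_5 = 4.25, t_5 = 4.25, b_6 = 5, c_6 = 6.75, p_6 = 5.25, q_6 = 2.75, t_6 = 4.75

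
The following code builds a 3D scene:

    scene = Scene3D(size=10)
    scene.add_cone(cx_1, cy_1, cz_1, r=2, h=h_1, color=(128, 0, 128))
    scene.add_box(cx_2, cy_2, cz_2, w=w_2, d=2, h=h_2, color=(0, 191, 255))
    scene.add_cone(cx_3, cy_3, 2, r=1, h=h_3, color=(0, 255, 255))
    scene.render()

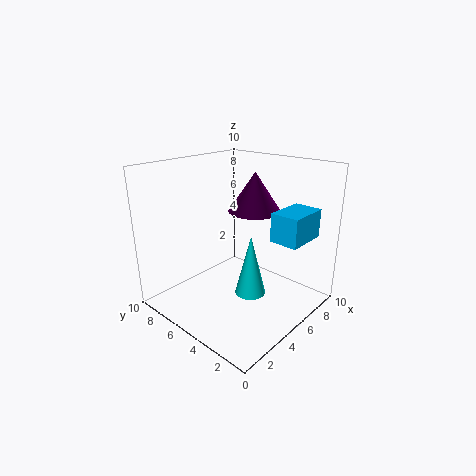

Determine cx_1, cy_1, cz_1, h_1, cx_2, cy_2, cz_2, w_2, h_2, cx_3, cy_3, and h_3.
cx_1 = 8, cy_1 = 6, cz_1 = 6, h_1 = 3, cx_2 = 6, cy_2 = 1, cz_2 = 5, w_2 = 3, h_2 = 2, cx_3 = 4, cy_3 = 3, h_3 = 4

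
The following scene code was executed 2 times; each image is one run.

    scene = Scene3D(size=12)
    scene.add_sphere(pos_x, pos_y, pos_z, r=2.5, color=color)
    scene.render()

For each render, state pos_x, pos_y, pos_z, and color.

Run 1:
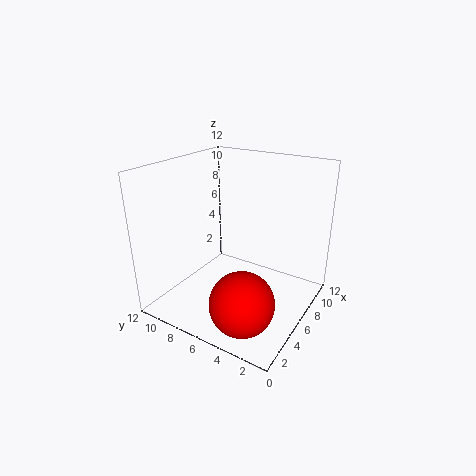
pos_x = 2.5; pos_y = 3.5; pos_z = 2.5; color = 'red'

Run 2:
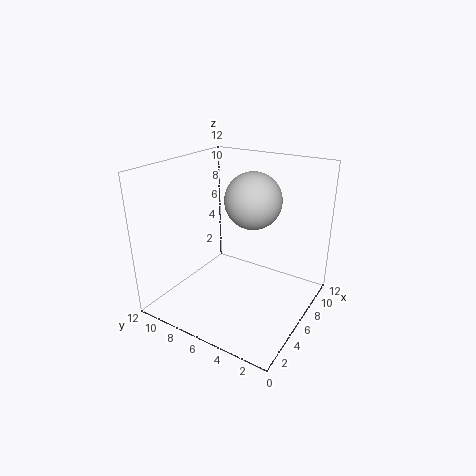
pos_x = 8.5; pos_y = 6; pos_z = 8.5; color = 'lightgray'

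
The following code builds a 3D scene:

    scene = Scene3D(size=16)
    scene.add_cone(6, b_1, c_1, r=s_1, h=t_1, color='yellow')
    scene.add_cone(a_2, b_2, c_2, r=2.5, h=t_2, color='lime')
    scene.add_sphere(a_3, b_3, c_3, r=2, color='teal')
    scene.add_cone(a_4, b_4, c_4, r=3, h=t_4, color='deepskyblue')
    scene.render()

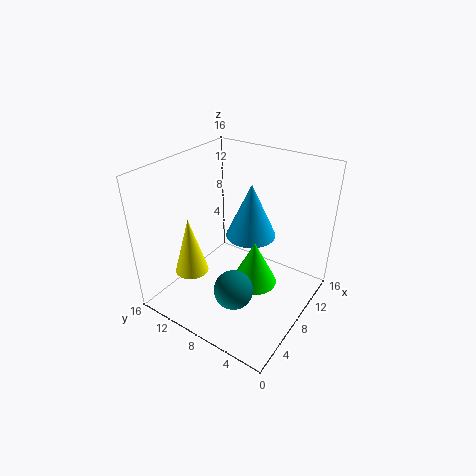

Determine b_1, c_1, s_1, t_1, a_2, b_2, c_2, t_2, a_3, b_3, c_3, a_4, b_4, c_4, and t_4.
b_1 = 13.5
c_1 = 2.5
s_1 = 2
t_1 = 7
a_2 = 7.5
b_2 = 5.5
c_2 = 3.5
t_2 = 5
a_3 = 3.5
b_3 = 5.5
c_3 = 5
a_4 = 11.5
b_4 = 8.5
c_4 = 6.5
t_4 = 6.5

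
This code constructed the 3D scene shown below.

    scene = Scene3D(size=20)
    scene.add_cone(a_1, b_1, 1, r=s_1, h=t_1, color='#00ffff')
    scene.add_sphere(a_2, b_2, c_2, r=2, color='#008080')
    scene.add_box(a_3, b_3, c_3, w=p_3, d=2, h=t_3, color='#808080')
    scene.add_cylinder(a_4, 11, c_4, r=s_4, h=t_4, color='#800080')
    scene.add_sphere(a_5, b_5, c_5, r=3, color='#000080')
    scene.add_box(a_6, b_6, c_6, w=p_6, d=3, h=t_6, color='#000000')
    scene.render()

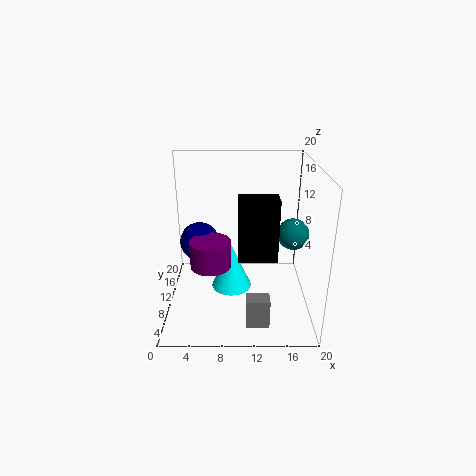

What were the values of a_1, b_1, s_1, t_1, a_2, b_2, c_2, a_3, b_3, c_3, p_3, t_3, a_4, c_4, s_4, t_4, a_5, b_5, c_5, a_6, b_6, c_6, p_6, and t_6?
a_1 = 9; b_1 = 12; s_1 = 3; t_1 = 7; a_2 = 17; b_2 = 7; c_2 = 12; a_3 = 11; b_3 = 2; c_3 = 1; p_3 = 3; t_3 = 4; a_4 = 6; c_4 = 5; s_4 = 3; t_4 = 4; a_5 = 4; b_5 = 15; c_5 = 7; a_6 = 10; b_6 = 5; c_6 = 9; p_6 = 5; t_6 = 8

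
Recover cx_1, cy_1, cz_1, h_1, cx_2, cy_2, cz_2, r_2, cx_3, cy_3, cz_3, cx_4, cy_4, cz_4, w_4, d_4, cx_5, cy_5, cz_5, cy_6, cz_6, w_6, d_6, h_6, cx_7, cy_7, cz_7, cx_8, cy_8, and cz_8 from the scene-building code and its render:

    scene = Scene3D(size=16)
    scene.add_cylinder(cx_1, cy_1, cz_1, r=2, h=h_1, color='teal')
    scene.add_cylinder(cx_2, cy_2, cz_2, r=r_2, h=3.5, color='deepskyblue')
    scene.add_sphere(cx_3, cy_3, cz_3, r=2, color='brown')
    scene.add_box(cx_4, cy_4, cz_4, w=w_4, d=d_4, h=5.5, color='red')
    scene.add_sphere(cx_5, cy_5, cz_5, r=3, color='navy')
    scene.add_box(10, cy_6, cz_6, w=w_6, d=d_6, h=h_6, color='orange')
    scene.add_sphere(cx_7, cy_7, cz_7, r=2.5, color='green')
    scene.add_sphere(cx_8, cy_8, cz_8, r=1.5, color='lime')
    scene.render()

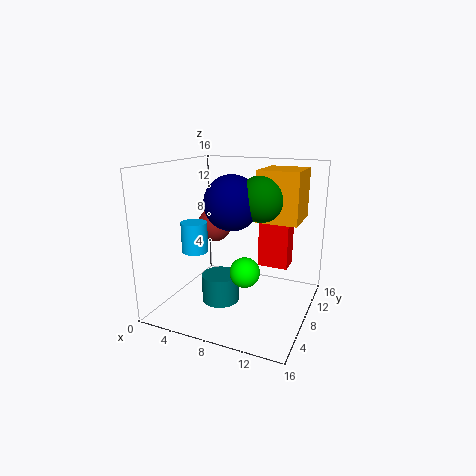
cx_1 = 7, cy_1 = 5.5, cz_1 = 1.5, h_1 = 3, cx_2 = 3, cy_2 = 7, cz_2 = 6, r_2 = 1.5, cx_3 = 4, cy_3 = 10, cz_3 = 8.5, cx_4 = 9.5, cy_4 = 10.5, cz_4 = 4, w_4 = 3.5, d_4 = 2.5, cx_5 = 7.5, cy_5 = 7.5, cz_5 = 12, cy_6 = 8, cz_6 = 10, w_6 = 4.5, d_6 = 5, h_6 = 5.5, cx_7 = 10.5, cy_7 = 8.5, cz_7 = 12.5, cx_8 = 10.5, cy_8 = 4, cz_8 = 6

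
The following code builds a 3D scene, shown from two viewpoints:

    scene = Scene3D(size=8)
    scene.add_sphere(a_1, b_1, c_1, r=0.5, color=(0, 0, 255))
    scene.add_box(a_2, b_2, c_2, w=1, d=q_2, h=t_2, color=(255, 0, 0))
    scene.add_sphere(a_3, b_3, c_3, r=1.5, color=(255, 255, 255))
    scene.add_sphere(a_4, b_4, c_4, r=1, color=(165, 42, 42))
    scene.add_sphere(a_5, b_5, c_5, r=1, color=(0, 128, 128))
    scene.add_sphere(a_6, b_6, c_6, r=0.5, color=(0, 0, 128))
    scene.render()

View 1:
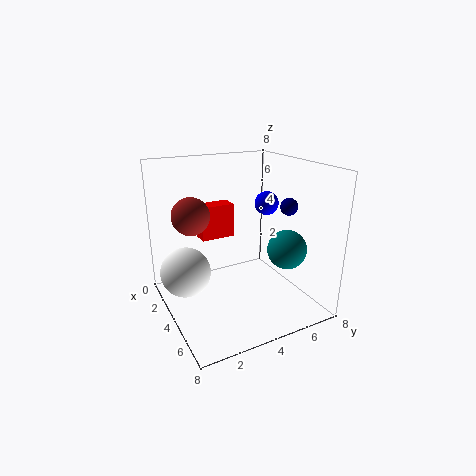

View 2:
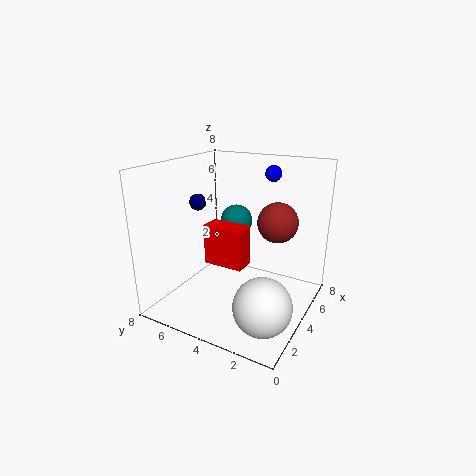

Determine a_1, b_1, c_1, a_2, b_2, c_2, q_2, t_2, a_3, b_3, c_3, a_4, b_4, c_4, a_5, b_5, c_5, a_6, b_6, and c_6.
a_1 = 7.5, b_1 = 3.5, c_1 = 7, a_2 = 1.5, b_2 = 2.5, c_2 = 3.5, q_2 = 2, t_2 = 2, a_3 = 2, b_3 = 1.5, c_3 = 1.5, a_4 = 3.5, b_4 = 1.5, c_4 = 5.5, a_5 = 6.5, b_5 = 5.5, c_5 = 4, a_6 = 4.5, b_6 = 7, c_6 = 5.5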